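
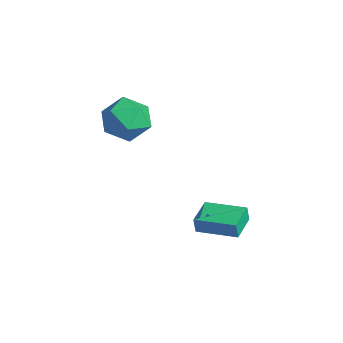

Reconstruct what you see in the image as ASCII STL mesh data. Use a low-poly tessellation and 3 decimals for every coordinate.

solid 
facet normal -0.694 0.602 0.395
outer loop
vertex -4.699 -1.884 1.984
vertex -4.283 -2.144 3.112
vertex -3.814 -1.193 2.487
endloop
endfacet
facet normal -0.502 0.827 -0.254
outer loop
vertex -4.699 -1.884 1.984
vertex -3.814 -1.193 2.487
vertex -3.745 -1.515 1.301
endloop
endfacet
facet normal -0.629 0.299 -0.717
outer loop
vertex -4.699 -1.884 1.984
vertex -3.745 -1.515 1.301
vertex -4.17 -2.665 1.194
endloop
endfacet
facet normal -0.901 -0.252 -0.354
outer loop
vertex -4.699 -1.884 1.984
vertex -4.17 -2.665 1.194
vertex -4.502 -3.053 2.313
endloop
endfacet
facet normal -0.941 -0.065 0.332
outer loop
vertex -4.699 -1.884 1.984
vertex -4.502 -3.053 2.313
vertex -4.283 -2.144 3.112
endloop
endfacet
facet normal 0.202 0.948 -0.246
outer loop
vertex -3.745 -1.515 1.301
vertex -3.814 -1.193 2.487
vertex -2.738 -1.547 2.007
endloop
endfacet
facet normal -0.110 0.583 0.805
outer loop
vertex -3.814 -1.193 2.487
vertex -4.283 -2.144 3.112
vertex -3.07 -1.935 3.126
endloop
endfacet
facet normal -0.509 -0.496 0.704
outer loop
vertex -4.283 -2.144 3.112
vertex -4.502 -3.053 2.313
vertex -3.495 -3.085 3.019
endloop
endfacet
facet normal -0.444 -0.797 -0.408
outer loop
vertex -4.502 -3.053 2.313
vertex -4.17 -2.665 1.194
vertex -3.426 -3.407 1.833
endloop
endfacet
facet normal -0.005 0.094 -0.996
outer loop
vertex -4.17 -2.665 1.194
vertex -3.745 -1.515 1.301
vertex -2.957 -2.456 1.208
endloop
endfacet
facet normal 0.901 0.252 0.354
outer loop
vertex -2.541 -2.716 2.336
vertex -2.738 -1.547 2.007
vertex -3.07 -1.935 3.126
endloop
endfacet
facet normal 0.629 -0.299 0.717
outer loop
vertex -2.541 -2.716 2.336
vertex -3.07 -1.935 3.126
vertex -3.495 -3.085 3.019
endloop
endfacet
facet normal 0.502 -0.827 0.254
outer loop
vertex -2.541 -2.716 2.336
vertex -3.495 -3.085 3.019
vertex -3.426 -3.407 1.833
endloop
endfacet
facet normal 0.694 -0.602 -0.395
outer loop
vertex -2.541 -2.716 2.336
vertex -3.426 -3.407 1.833
vertex -2.957 -2.456 1.208
endloop
endfacet
facet normal 0.941 0.065 -0.332
outer loop
vertex -2.541 -2.716 2.336
vertex -2.957 -2.456 1.208
vertex -2.738 -1.547 2.007
endloop
endfacet
facet normal 0.444 0.797 0.408
outer loop
vertex -3.07 -1.935 3.126
vertex -2.738 -1.547 2.007
vertex -3.814 -1.193 2.487
endloop
endfacet
facet normal 0.005 -0.094 0.996
outer loop
vertex -3.495 -3.085 3.019
vertex -3.07 -1.935 3.126
vertex -4.283 -2.144 3.112
endloop
endfacet
facet normal -0.202 -0.948 0.246
outer loop
vertex -3.426 -3.407 1.833
vertex -3.495 -3.085 3.019
vertex -4.502 -3.053 2.313
endloop
endfacet
facet normal 0.110 -0.583 -0.805
outer loop
vertex -2.957 -2.456 1.208
vertex -3.426 -3.407 1.833
vertex -4.17 -2.665 1.194
endloop
endfacet
facet normal 0.509 0.496 -0.704
outer loop
vertex -2.738 -1.547 2.007
vertex -2.957 -2.456 1.208
vertex -3.745 -1.515 1.301
endloop
endfacet
facet normal -0.735 -0.670 -0.104
outer loop
vertex -0.953 -0.44 -3.202
vertex -1.915 0.599 -3.098
vertex -0.931 -0.339 -4.006
endloop
endfacet
facet normal 0.678 -0.732 -0.073
outer loop
vertex 0.495 0.961 -3.802
vertex -0.953 -0.44 -3.202
vertex -0.931 -0.339 -4.006
endloop
endfacet
facet normal -0.735 -0.670 -0.105
outer loop
vertex -0.931 -0.339 -4.006
vertex -1.915 0.599 -3.098
vertex -1.893 0.701 -3.901
endloop
endfacet
facet normal 0.027 0.126 -0.992
outer loop
vertex -1.893 0.701 -3.901
vertex 0.495 0.961 -3.802
vertex -0.931 -0.339 -4.006
endloop
endfacet
facet normal -0.028 -0.125 0.992
outer loop
vertex -0.953 -0.44 -3.202
vertex -0.489 1.899 -2.894
vertex -1.915 0.599 -3.098
endloop
endfacet
facet normal 0.677 -0.732 -0.074
outer loop
vertex 0.473 0.859 -2.999
vertex -0.953 -0.44 -3.202
vertex 0.495 0.961 -3.802
endloop
endfacet
facet normal -0.027 -0.125 0.992
outer loop
vertex 0.473 0.859 -2.999
vertex -0.489 1.899 -2.894
vertex -0.953 -0.44 -3.202
endloop
endfacet
facet normal -0.678 0.732 0.074
outer loop
vertex -1.915 0.599 -3.098
vertex -0.489 1.899 -2.894
vertex -1.893 0.701 -3.901
endloop
endfacet
facet normal 0.028 0.125 -0.992
outer loop
vertex -0.467 2.0 -3.698
vertex 0.495 0.961 -3.802
vertex -1.893 0.701 -3.901
endloop
endfacet
facet normal -0.677 0.732 0.073
outer loop
vertex -1.893 0.701 -3.901
vertex -0.489 1.899 -2.894
vertex -0.467 2.0 -3.698
endloop
endfacet
facet normal 0.735 0.670 0.105
outer loop
vertex -0.467 2.0 -3.698
vertex 0.473 0.859 -2.999
vertex 0.495 0.961 -3.802
endloop
endfacet
facet normal 0.735 0.670 0.104
outer loop
vertex -0.489 1.899 -2.894
vertex 0.473 0.859 -2.999
vertex -0.467 2.0 -3.698
endloop
endfacet

endsolid


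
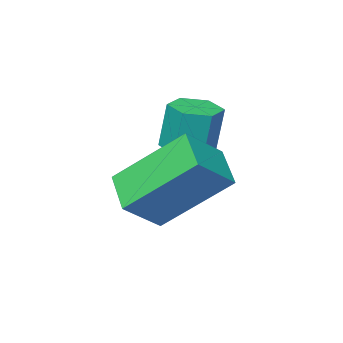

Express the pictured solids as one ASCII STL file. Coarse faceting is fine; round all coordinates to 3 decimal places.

solid 
facet normal 0.085 -0.132 -0.988
outer loop
vertex 1.566 -2.314 1.639
vertex 1.113 -2.547 1.631
vertex 1.141 -2.042 1.566
endloop
endfacet
facet normal 0.546 0.835 -0.066
outer loop
vertex 1.566 -2.314 1.639
vertex 1.141 -2.042 1.566
vertex 1.481 -2.18 2.636
endloop
endfacet
facet normal 0.546 0.835 -0.066
outer loop
vertex 1.481 -2.18 2.636
vertex 1.141 -2.042 1.566
vertex 1.056 -1.908 2.564
endloop
endfacet
facet normal -0.083 0.132 0.988
outer loop
vertex 1.481 -2.18 2.636
vertex 1.056 -1.908 2.564
vertex 1.027 -2.413 2.629
endloop
endfacet
facet normal 0.085 -0.132 -0.988
outer loop
vertex 1.141 -2.042 1.566
vertex 1.113 -2.547 1.631
vertex 0.688 -2.275 1.558
endloop
endfacet
facet normal -0.450 0.879 -0.156
outer loop
vertex 1.141 -2.042 1.566
vertex 0.688 -2.275 1.558
vertex 1.056 -1.908 2.564
endloop
endfacet
facet normal -0.449 0.880 -0.157
outer loop
vertex 1.056 -1.908 2.564
vertex 0.688 -2.275 1.558
vertex 0.602 -2.141 2.556
endloop
endfacet
facet normal -0.085 0.132 0.988
outer loop
vertex 1.056 -1.908 2.564
vertex 0.602 -2.141 2.556
vertex 1.027 -2.413 2.629
endloop
endfacet
facet normal 0.084 -0.134 -0.987
outer loop
vertex 0.688 -2.275 1.558
vertex 1.113 -2.547 1.631
vertex 0.659 -2.78 1.624
endloop
endfacet
facet normal -0.995 0.045 -0.092
outer loop
vertex 0.688 -2.275 1.558
vertex 0.659 -2.78 1.624
vertex 0.602 -2.141 2.556
endloop
endfacet
facet normal -0.995 0.043 -0.091
outer loop
vertex 0.602 -2.141 2.556
vertex 0.659 -2.78 1.624
vertex 0.574 -2.646 2.621
endloop
endfacet
facet normal -0.085 0.132 0.988
outer loop
vertex 0.602 -2.141 2.556
vertex 0.574 -2.646 2.621
vertex 1.027 -2.413 2.629
endloop
endfacet
facet normal 0.083 -0.132 -0.988
outer loop
vertex 0.659 -2.78 1.624
vertex 1.113 -2.547 1.631
vertex 1.084 -3.052 1.696
endloop
endfacet
facet normal -0.546 -0.835 0.066
outer loop
vertex 0.659 -2.78 1.624
vertex 1.084 -3.052 1.696
vertex 0.574 -2.646 2.621
endloop
endfacet
facet normal -0.546 -0.835 0.066
outer loop
vertex 0.574 -2.646 2.621
vertex 1.084 -3.052 1.696
vertex 0.999 -2.918 2.694
endloop
endfacet
facet normal -0.085 0.132 0.988
outer loop
vertex 0.574 -2.646 2.621
vertex 0.999 -2.918 2.694
vertex 1.027 -2.413 2.629
endloop
endfacet
facet normal 0.085 -0.132 -0.988
outer loop
vertex 1.084 -3.052 1.696
vertex 1.113 -2.547 1.631
vertex 1.538 -2.819 1.704
endloop
endfacet
facet normal 0.449 -0.880 0.156
outer loop
vertex 1.084 -3.052 1.696
vertex 1.538 -2.819 1.704
vertex 0.999 -2.918 2.694
endloop
endfacet
facet normal 0.450 -0.879 0.157
outer loop
vertex 0.999 -2.918 2.694
vertex 1.538 -2.819 1.704
vertex 1.452 -2.685 2.702
endloop
endfacet
facet normal -0.085 0.132 0.988
outer loop
vertex 0.999 -2.918 2.694
vertex 1.452 -2.685 2.702
vertex 1.027 -2.413 2.629
endloop
endfacet
facet normal 0.085 -0.132 -0.988
outer loop
vertex 1.538 -2.819 1.704
vertex 1.113 -2.547 1.631
vertex 1.566 -2.314 1.639
endloop
endfacet
facet normal 0.995 -0.043 0.092
outer loop
vertex 1.538 -2.819 1.704
vertex 1.566 -2.314 1.639
vertex 1.452 -2.685 2.702
endloop
endfacet
facet normal 0.995 -0.045 0.091
outer loop
vertex 1.452 -2.685 2.702
vertex 1.566 -2.314 1.639
vertex 1.481 -2.18 2.636
endloop
endfacet
facet normal -0.084 0.134 0.987
outer loop
vertex 1.452 -2.685 2.702
vertex 1.481 -2.18 2.636
vertex 1.027 -2.413 2.629
endloop
endfacet
facet normal -0.513 0.547 0.661
outer loop
vertex 2.236 -1.07 2.679
vertex 2.547 -0.308 2.29
vertex 1.48 -1.064 2.087
endloop
endfacet
facet normal -0.341 -0.837 0.427
outer loop
vertex 2.333 -1.972 0.99
vertex 2.236 -1.07 2.679
vertex 1.48 -1.064 2.087
endloop
endfacet
facet normal -0.513 0.547 0.661
outer loop
vertex 1.48 -1.064 2.087
vertex 2.547 -0.308 2.29
vertex 1.791 -0.302 1.698
endloop
endfacet
facet normal -0.787 0.006 -0.617
outer loop
vertex 1.791 -0.302 1.698
vertex 2.333 -1.972 0.99
vertex 1.48 -1.064 2.087
endloop
endfacet
facet normal 0.787 -0.006 0.617
outer loop
vertex 2.236 -1.07 2.679
vertex 3.4 -1.216 1.193
vertex 2.547 -0.308 2.29
endloop
endfacet
facet normal -0.341 -0.837 0.427
outer loop
vertex 3.089 -1.978 1.582
vertex 2.236 -1.07 2.679
vertex 2.333 -1.972 0.99
endloop
endfacet
facet normal 0.787 -0.006 0.617
outer loop
vertex 3.089 -1.978 1.582
vertex 3.4 -1.216 1.193
vertex 2.236 -1.07 2.679
endloop
endfacet
facet normal 0.341 0.837 -0.427
outer loop
vertex 2.547 -0.308 2.29
vertex 3.4 -1.216 1.193
vertex 1.791 -0.302 1.698
endloop
endfacet
facet normal -0.787 0.006 -0.617
outer loop
vertex 2.644 -1.21 0.601
vertex 2.333 -1.972 0.99
vertex 1.791 -0.302 1.698
endloop
endfacet
facet normal 0.341 0.837 -0.427
outer loop
vertex 1.791 -0.302 1.698
vertex 3.4 -1.216 1.193
vertex 2.644 -1.21 0.601
endloop
endfacet
facet normal 0.513 -0.547 -0.661
outer loop
vertex 2.644 -1.21 0.601
vertex 3.089 -1.978 1.582
vertex 2.333 -1.972 0.99
endloop
endfacet
facet normal 0.513 -0.547 -0.661
outer loop
vertex 3.4 -1.216 1.193
vertex 3.089 -1.978 1.582
vertex 2.644 -1.21 0.601
endloop
endfacet

endsolid


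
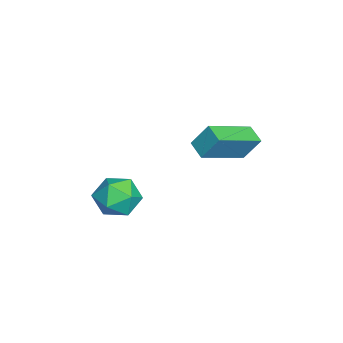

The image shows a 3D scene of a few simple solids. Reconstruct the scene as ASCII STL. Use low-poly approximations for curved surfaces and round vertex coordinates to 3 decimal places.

solid 
facet normal -0.934 -0.356 0.009
outer loop
vertex -2.379 -3.413 -0.024
vertex -2.049 -4.288 -0.403
vertex -2.09 -4.155 0.596
endloop
endfacet
facet normal -0.838 0.118 0.532
outer loop
vertex -2.379 -3.413 -0.024
vertex -2.09 -4.155 0.596
vertex -1.829 -3.201 0.795
endloop
endfacet
facet normal -0.635 0.735 0.236
outer loop
vertex -2.379 -3.413 -0.024
vertex -1.829 -3.201 0.795
vertex -1.626 -2.744 -0.081
endloop
endfacet
facet normal -0.606 0.642 -0.471
outer loop
vertex -2.379 -3.413 -0.024
vertex -1.626 -2.744 -0.081
vertex -1.761 -3.415 -0.822
endloop
endfacet
facet normal -0.790 -0.033 -0.612
outer loop
vertex -2.379 -3.413 -0.024
vertex -1.761 -3.415 -0.822
vertex -2.049 -4.288 -0.403
endloop
endfacet
facet normal -0.305 -0.114 0.945
outer loop
vertex -1.829 -3.201 0.795
vertex -2.09 -4.155 0.596
vertex -1.159 -3.945 0.922
endloop
endfacet
facet normal -0.460 -0.883 0.099
outer loop
vertex -2.09 -4.155 0.596
vertex -2.049 -4.288 -0.403
vertex -1.294 -4.616 0.181
endloop
endfacet
facet normal -0.227 -0.359 -0.905
outer loop
vertex -2.049 -4.288 -0.403
vertex -1.761 -3.415 -0.822
vertex -1.091 -4.159 -0.695
endloop
endfacet
facet normal 0.072 0.733 -0.677
outer loop
vertex -1.761 -3.415 -0.822
vertex -1.626 -2.744 -0.081
vertex -0.83 -3.205 -0.496
endloop
endfacet
facet normal 0.023 0.884 0.467
outer loop
vertex -1.626 -2.744 -0.081
vertex -1.829 -3.201 0.795
vertex -0.871 -3.072 0.503
endloop
endfacet
facet normal 0.606 -0.642 0.471
outer loop
vertex -0.541 -3.947 0.124
vertex -1.159 -3.945 0.922
vertex -1.294 -4.616 0.181
endloop
endfacet
facet normal 0.635 -0.735 -0.236
outer loop
vertex -0.541 -3.947 0.124
vertex -1.294 -4.616 0.181
vertex -1.091 -4.159 -0.695
endloop
endfacet
facet normal 0.838 -0.118 -0.532
outer loop
vertex -0.541 -3.947 0.124
vertex -1.091 -4.159 -0.695
vertex -0.83 -3.205 -0.496
endloop
endfacet
facet normal 0.934 0.356 -0.009
outer loop
vertex -0.541 -3.947 0.124
vertex -0.83 -3.205 -0.496
vertex -0.871 -3.072 0.503
endloop
endfacet
facet normal 0.790 0.033 0.612
outer loop
vertex -0.541 -3.947 0.124
vertex -0.871 -3.072 0.503
vertex -1.159 -3.945 0.922
endloop
endfacet
facet normal -0.072 -0.733 0.677
outer loop
vertex -1.294 -4.616 0.181
vertex -1.159 -3.945 0.922
vertex -2.09 -4.155 0.596
endloop
endfacet
facet normal -0.023 -0.884 -0.467
outer loop
vertex -1.091 -4.159 -0.695
vertex -1.294 -4.616 0.181
vertex -2.049 -4.288 -0.403
endloop
endfacet
facet normal 0.305 0.114 -0.945
outer loop
vertex -0.83 -3.205 -0.496
vertex -1.091 -4.159 -0.695
vertex -1.761 -3.415 -0.822
endloop
endfacet
facet normal 0.460 0.883 -0.099
outer loop
vertex -0.871 -3.072 0.503
vertex -0.83 -3.205 -0.496
vertex -1.626 -2.744 -0.081
endloop
endfacet
facet normal 0.227 0.359 0.905
outer loop
vertex -1.159 -3.945 0.922
vertex -0.871 -3.072 0.503
vertex -1.829 -3.201 0.795
endloop
endfacet
facet normal -0.624 0.673 -0.397
outer loop
vertex -3.224 1.109 2.994
vertex -2.561 1.54 2.683
vertex -3.278 0.469 1.992
endloop
endfacet
facet normal -0.781 -0.507 0.366
outer loop
vertex -1.919 -1.0 2.857
vertex -3.224 1.109 2.994
vertex -3.278 0.469 1.992
endloop
endfacet
facet normal -0.624 0.673 -0.397
outer loop
vertex -3.278 0.469 1.992
vertex -2.561 1.54 2.683
vertex -2.615 0.9 1.681
endloop
endfacet
facet normal -0.045 -0.538 -0.842
outer loop
vertex -2.615 0.9 1.681
vertex -1.919 -1.0 2.857
vertex -3.278 0.469 1.992
endloop
endfacet
facet normal 0.045 0.538 0.842
outer loop
vertex -3.224 1.109 2.994
vertex -1.202 0.071 3.548
vertex -2.561 1.54 2.683
endloop
endfacet
facet normal -0.781 -0.507 0.366
outer loop
vertex -1.865 -0.36 3.859
vertex -3.224 1.109 2.994
vertex -1.919 -1.0 2.857
endloop
endfacet
facet normal 0.045 0.538 0.842
outer loop
vertex -1.865 -0.36 3.859
vertex -1.202 0.071 3.548
vertex -3.224 1.109 2.994
endloop
endfacet
facet normal 0.781 0.507 -0.366
outer loop
vertex -2.561 1.54 2.683
vertex -1.202 0.071 3.548
vertex -2.615 0.9 1.681
endloop
endfacet
facet normal -0.045 -0.538 -0.842
outer loop
vertex -1.256 -0.569 2.546
vertex -1.919 -1.0 2.857
vertex -2.615 0.9 1.681
endloop
endfacet
facet normal 0.781 0.507 -0.366
outer loop
vertex -2.615 0.9 1.681
vertex -1.202 0.071 3.548
vertex -1.256 -0.569 2.546
endloop
endfacet
facet normal 0.624 -0.673 0.397
outer loop
vertex -1.256 -0.569 2.546
vertex -1.865 -0.36 3.859
vertex -1.919 -1.0 2.857
endloop
endfacet
facet normal 0.624 -0.673 0.397
outer loop
vertex -1.202 0.071 3.548
vertex -1.865 -0.36 3.859
vertex -1.256 -0.569 2.546
endloop
endfacet

endsolid


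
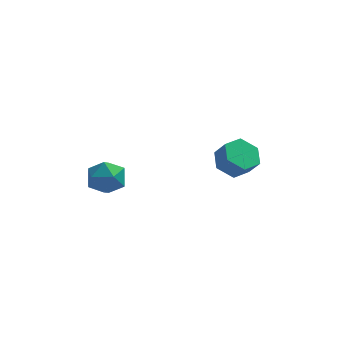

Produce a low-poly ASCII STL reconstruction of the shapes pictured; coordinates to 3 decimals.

solid 
facet normal 0.314 0.538 0.783
outer loop
vertex -2.935 -0.988 -0.469
vertex -3.078 -1.819 0.159
vertex -2.151 -1.671 -0.314
endloop
endfacet
facet normal 0.626 0.759 0.181
outer loop
vertex -2.935 -0.988 -0.469
vertex -2.151 -1.671 -0.314
vertex -2.334 -1.291 -1.277
endloop
endfacet
facet normal 0.112 0.955 -0.275
outer loop
vertex -2.935 -0.988 -0.469
vertex -2.334 -1.291 -1.277
vertex -3.374 -1.204 -1.399
endloop
endfacet
facet normal -0.518 0.854 0.046
outer loop
vertex -2.935 -0.988 -0.469
vertex -3.374 -1.204 -1.399
vertex -3.834 -1.531 -0.512
endloop
endfacet
facet normal -0.394 0.596 0.700
outer loop
vertex -2.935 -0.988 -0.469
vertex -3.834 -1.531 -0.512
vertex -3.078 -1.819 0.159
endloop
endfacet
facet normal 0.973 0.205 -0.104
outer loop
vertex -2.334 -1.291 -1.277
vertex -2.151 -1.671 -0.314
vertex -2.106 -2.309 -1.148
endloop
endfacet
facet normal 0.468 -0.154 0.870
outer loop
vertex -2.151 -1.671 -0.314
vertex -3.078 -1.819 0.159
vertex -2.566 -2.636 -0.261
endloop
endfacet
facet normal -0.675 -0.058 0.736
outer loop
vertex -3.078 -1.819 0.159
vertex -3.834 -1.531 -0.512
vertex -3.606 -2.549 -0.383
endloop
endfacet
facet normal -0.876 0.359 -0.322
outer loop
vertex -3.834 -1.531 -0.512
vertex -3.374 -1.204 -1.399
vertex -3.789 -2.169 -1.346
endloop
endfacet
facet normal 0.142 0.522 -0.841
outer loop
vertex -3.374 -1.204 -1.399
vertex -2.334 -1.291 -1.277
vertex -2.862 -2.021 -1.819
endloop
endfacet
facet normal 0.518 -0.854 -0.046
outer loop
vertex -3.005 -2.852 -1.191
vertex -2.106 -2.309 -1.148
vertex -2.566 -2.636 -0.261
endloop
endfacet
facet normal -0.112 -0.955 0.275
outer loop
vertex -3.005 -2.852 -1.191
vertex -2.566 -2.636 -0.261
vertex -3.606 -2.549 -0.383
endloop
endfacet
facet normal -0.626 -0.759 -0.181
outer loop
vertex -3.005 -2.852 -1.191
vertex -3.606 -2.549 -0.383
vertex -3.789 -2.169 -1.346
endloop
endfacet
facet normal -0.314 -0.538 -0.783
outer loop
vertex -3.005 -2.852 -1.191
vertex -3.789 -2.169 -1.346
vertex -2.862 -2.021 -1.819
endloop
endfacet
facet normal 0.394 -0.596 -0.700
outer loop
vertex -3.005 -2.852 -1.191
vertex -2.862 -2.021 -1.819
vertex -2.106 -2.309 -1.148
endloop
endfacet
facet normal 0.876 -0.359 0.322
outer loop
vertex -2.566 -2.636 -0.261
vertex -2.106 -2.309 -1.148
vertex -2.151 -1.671 -0.314
endloop
endfacet
facet normal -0.142 -0.522 0.841
outer loop
vertex -3.606 -2.549 -0.383
vertex -2.566 -2.636 -0.261
vertex -3.078 -1.819 0.159
endloop
endfacet
facet normal -0.973 -0.205 0.104
outer loop
vertex -3.789 -2.169 -1.346
vertex -3.606 -2.549 -0.383
vertex -3.834 -1.531 -0.512
endloop
endfacet
facet normal -0.468 0.154 -0.870
outer loop
vertex -2.862 -2.021 -1.819
vertex -3.789 -2.169 -1.346
vertex -3.374 -1.204 -1.399
endloop
endfacet
facet normal 0.675 0.058 -0.736
outer loop
vertex -2.106 -2.309 -1.148
vertex -2.862 -2.021 -1.819
vertex -2.334 -1.291 -1.277
endloop
endfacet
facet normal -0.459 0.378 -0.804
outer loop
vertex 3.554 2.414 -3.283
vertex 2.706 2.578 -2.722
vertex 3.428 3.31 -2.79
endloop
endfacet
facet normal 0.880 0.318 -0.353
outer loop
vertex 3.554 2.414 -3.283
vertex 3.428 3.31 -2.79
vertex 4.082 1.979 -2.359
endloop
endfacet
facet normal 0.880 0.319 -0.351
outer loop
vertex 4.082 1.979 -2.359
vertex 3.428 3.31 -2.79
vertex 3.955 2.874 -1.865
endloop
endfacet
facet normal 0.459 -0.379 0.804
outer loop
vertex 4.082 1.979 -2.359
vertex 3.955 2.874 -1.865
vertex 3.234 2.142 -1.798
endloop
endfacet
facet normal -0.459 0.378 -0.804
outer loop
vertex 3.428 3.31 -2.79
vertex 2.706 2.578 -2.722
vertex 2.579 3.473 -2.229
endloop
endfacet
facet normal 0.333 0.912 0.240
outer loop
vertex 3.428 3.31 -2.79
vertex 2.579 3.473 -2.229
vertex 3.955 2.874 -1.865
endloop
endfacet
facet normal 0.334 0.912 0.239
outer loop
vertex 3.955 2.874 -1.865
vertex 2.579 3.473 -2.229
vertex 3.107 3.037 -1.304
endloop
endfacet
facet normal 0.459 -0.379 0.804
outer loop
vertex 3.955 2.874 -1.865
vertex 3.107 3.037 -1.304
vertex 3.234 2.142 -1.798
endloop
endfacet
facet normal -0.459 0.378 -0.804
outer loop
vertex 2.579 3.473 -2.229
vertex 2.706 2.578 -2.722
vertex 1.858 2.741 -2.161
endloop
endfacet
facet normal -0.546 0.593 0.591
outer loop
vertex 2.579 3.473 -2.229
vertex 1.858 2.741 -2.161
vertex 3.107 3.037 -1.304
endloop
endfacet
facet normal -0.546 0.593 0.591
outer loop
vertex 3.107 3.037 -1.304
vertex 1.858 2.741 -2.161
vertex 2.386 2.306 -1.237
endloop
endfacet
facet normal 0.459 -0.379 0.804
outer loop
vertex 3.107 3.037 -1.304
vertex 2.386 2.306 -1.237
vertex 3.234 2.142 -1.798
endloop
endfacet
facet normal -0.459 0.379 -0.804
outer loop
vertex 1.858 2.741 -2.161
vertex 2.706 2.578 -2.722
vertex 1.985 1.846 -2.655
endloop
endfacet
facet normal -0.880 -0.319 0.352
outer loop
vertex 1.858 2.741 -2.161
vertex 1.985 1.846 -2.655
vertex 2.386 2.306 -1.237
endloop
endfacet
facet normal -0.881 -0.317 0.352
outer loop
vertex 2.386 2.306 -1.237
vertex 1.985 1.846 -2.655
vertex 2.512 1.41 -1.73
endloop
endfacet
facet normal 0.459 -0.378 0.804
outer loop
vertex 2.386 2.306 -1.237
vertex 2.512 1.41 -1.73
vertex 3.234 2.142 -1.798
endloop
endfacet
facet normal -0.459 0.379 -0.804
outer loop
vertex 1.985 1.846 -2.655
vertex 2.706 2.578 -2.722
vertex 2.833 1.683 -3.216
endloop
endfacet
facet normal -0.334 -0.912 -0.240
outer loop
vertex 1.985 1.846 -2.655
vertex 2.833 1.683 -3.216
vertex 2.512 1.41 -1.73
endloop
endfacet
facet normal -0.333 -0.912 -0.240
outer loop
vertex 2.512 1.41 -1.73
vertex 2.833 1.683 -3.216
vertex 3.361 1.247 -2.291
endloop
endfacet
facet normal 0.459 -0.378 0.804
outer loop
vertex 2.512 1.41 -1.73
vertex 3.361 1.247 -2.291
vertex 3.234 2.142 -1.798
endloop
endfacet
facet normal -0.459 0.379 -0.804
outer loop
vertex 2.833 1.683 -3.216
vertex 2.706 2.578 -2.722
vertex 3.554 2.414 -3.283
endloop
endfacet
facet normal 0.546 -0.593 -0.591
outer loop
vertex 2.833 1.683 -3.216
vertex 3.554 2.414 -3.283
vertex 3.361 1.247 -2.291
endloop
endfacet
facet normal 0.546 -0.593 -0.591
outer loop
vertex 3.361 1.247 -2.291
vertex 3.554 2.414 -3.283
vertex 4.082 1.979 -2.359
endloop
endfacet
facet normal 0.459 -0.378 0.804
outer loop
vertex 3.361 1.247 -2.291
vertex 4.082 1.979 -2.359
vertex 3.234 2.142 -1.798
endloop
endfacet

endsolid


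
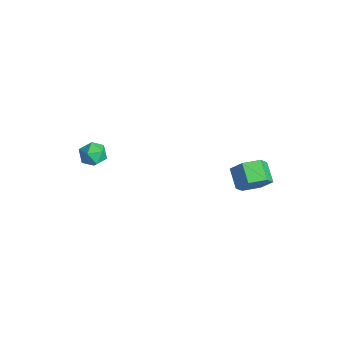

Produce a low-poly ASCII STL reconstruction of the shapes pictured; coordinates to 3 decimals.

solid 
facet normal 0.870 -0.142 -0.471
outer loop
vertex 4.283 3.057 0.224
vertex 3.929 3.635 -0.604
vertex 4.444 4.114 0.202
endloop
endfacet
facet normal 0.470 -0.053 0.881
outer loop
vertex 4.283 3.057 0.224
vertex 4.444 4.114 0.202
vertex 3.126 3.248 0.852
endloop
endfacet
facet normal 0.469 -0.052 0.882
outer loop
vertex 3.126 3.248 0.852
vertex 4.444 4.114 0.202
vertex 3.287 4.305 0.829
endloop
endfacet
facet normal -0.870 0.143 0.472
outer loop
vertex 3.126 3.248 0.852
vertex 3.287 4.305 0.829
vertex 2.771 3.825 0.024
endloop
endfacet
facet normal 0.870 -0.143 -0.471
outer loop
vertex 4.444 4.114 0.202
vertex 3.929 3.635 -0.604
vertex 4.09 4.692 -0.627
endloop
endfacet
facet normal 0.366 0.829 0.422
outer loop
vertex 4.444 4.114 0.202
vertex 4.09 4.692 -0.627
vertex 3.287 4.305 0.829
endloop
endfacet
facet normal 0.366 0.829 0.422
outer loop
vertex 3.287 4.305 0.829
vertex 4.09 4.692 -0.627
vertex 2.933 4.883 0.001
endloop
endfacet
facet normal -0.870 0.143 0.472
outer loop
vertex 3.287 4.305 0.829
vertex 2.933 4.883 0.001
vertex 2.771 3.825 0.024
endloop
endfacet
facet normal 0.870 -0.143 -0.472
outer loop
vertex 4.09 4.692 -0.627
vertex 3.929 3.635 -0.604
vertex 3.574 4.212 -1.432
endloop
endfacet
facet normal -0.104 0.882 -0.459
outer loop
vertex 4.09 4.692 -0.627
vertex 3.574 4.212 -1.432
vertex 2.933 4.883 0.001
endloop
endfacet
facet normal -0.104 0.882 -0.459
outer loop
vertex 2.933 4.883 0.001
vertex 3.574 4.212 -1.432
vertex 2.417 4.403 -0.804
endloop
endfacet
facet normal -0.870 0.143 0.472
outer loop
vertex 2.933 4.883 0.001
vertex 2.417 4.403 -0.804
vertex 2.771 3.825 0.024
endloop
endfacet
facet normal 0.870 -0.143 -0.472
outer loop
vertex 3.574 4.212 -1.432
vertex 3.929 3.635 -0.604
vertex 3.413 3.155 -1.409
endloop
endfacet
facet normal -0.470 0.052 -0.881
outer loop
vertex 3.574 4.212 -1.432
vertex 3.413 3.155 -1.409
vertex 2.417 4.403 -0.804
endloop
endfacet
facet normal -0.469 0.053 -0.882
outer loop
vertex 2.417 4.403 -0.804
vertex 3.413 3.155 -1.409
vertex 2.256 3.346 -0.782
endloop
endfacet
facet normal -0.870 0.142 0.471
outer loop
vertex 2.417 4.403 -0.804
vertex 2.256 3.346 -0.782
vertex 2.771 3.825 0.024
endloop
endfacet
facet normal 0.870 -0.143 -0.472
outer loop
vertex 3.413 3.155 -1.409
vertex 3.929 3.635 -0.604
vertex 3.767 2.577 -0.581
endloop
endfacet
facet normal -0.366 -0.829 -0.422
outer loop
vertex 3.413 3.155 -1.409
vertex 3.767 2.577 -0.581
vertex 2.256 3.346 -0.782
endloop
endfacet
facet normal -0.366 -0.829 -0.422
outer loop
vertex 2.256 3.346 -0.782
vertex 3.767 2.577 -0.581
vertex 2.61 2.768 0.047
endloop
endfacet
facet normal -0.870 0.143 0.471
outer loop
vertex 2.256 3.346 -0.782
vertex 2.61 2.768 0.047
vertex 2.771 3.825 0.024
endloop
endfacet
facet normal 0.870 -0.143 -0.472
outer loop
vertex 3.767 2.577 -0.581
vertex 3.929 3.635 -0.604
vertex 4.283 3.057 0.224
endloop
endfacet
facet normal 0.104 -0.882 0.459
outer loop
vertex 3.767 2.577 -0.581
vertex 4.283 3.057 0.224
vertex 2.61 2.768 0.047
endloop
endfacet
facet normal 0.104 -0.882 0.459
outer loop
vertex 2.61 2.768 0.047
vertex 4.283 3.057 0.224
vertex 3.126 3.248 0.852
endloop
endfacet
facet normal -0.870 0.143 0.472
outer loop
vertex 2.61 2.768 0.047
vertex 3.126 3.248 0.852
vertex 2.771 3.825 0.024
endloop
endfacet
facet normal 0.305 -0.000 0.952
outer loop
vertex -1.108 -3.168 0.75
vertex -1.888 -3.499 1.0
vertex -1.224 -4.043 0.787
endloop
endfacet
facet normal 0.856 -0.092 0.508
outer loop
vertex -1.108 -3.168 0.75
vertex -1.224 -4.043 0.787
vertex -0.784 -3.684 0.111
endloop
endfacet
facet normal 0.881 0.469 0.068
outer loop
vertex -1.108 -3.168 0.75
vertex -0.784 -3.684 0.111
vertex -1.175 -2.919 -0.095
endloop
endfacet
facet normal 0.345 0.907 0.240
outer loop
vertex -1.108 -3.168 0.75
vertex -1.175 -2.919 -0.095
vertex -1.857 -2.805 0.454
endloop
endfacet
facet normal -0.011 0.619 0.786
outer loop
vertex -1.108 -3.168 0.75
vertex -1.857 -2.805 0.454
vertex -1.888 -3.499 1.0
endloop
endfacet
facet normal 0.729 -0.674 0.116
outer loop
vertex -0.784 -3.684 0.111
vertex -1.224 -4.043 0.787
vertex -1.363 -4.335 -0.034
endloop
endfacet
facet normal -0.163 -0.526 0.835
outer loop
vertex -1.224 -4.043 0.787
vertex -1.888 -3.499 1.0
vertex -2.045 -4.221 0.515
endloop
endfacet
facet normal -0.675 0.475 0.565
outer loop
vertex -1.888 -3.499 1.0
vertex -1.857 -2.805 0.454
vertex -2.436 -3.456 0.309
endloop
endfacet
facet normal -0.099 0.943 -0.319
outer loop
vertex -1.857 -2.805 0.454
vertex -1.175 -2.919 -0.095
vertex -1.996 -3.097 -0.367
endloop
endfacet
facet normal 0.769 0.233 -0.595
outer loop
vertex -1.175 -2.919 -0.095
vertex -0.784 -3.684 0.111
vertex -1.332 -3.641 -0.58
endloop
endfacet
facet normal -0.345 -0.907 -0.240
outer loop
vertex -2.112 -3.972 -0.33
vertex -1.363 -4.335 -0.034
vertex -2.045 -4.221 0.515
endloop
endfacet
facet normal -0.881 -0.469 -0.068
outer loop
vertex -2.112 -3.972 -0.33
vertex -2.045 -4.221 0.515
vertex -2.436 -3.456 0.309
endloop
endfacet
facet normal -0.856 0.092 -0.508
outer loop
vertex -2.112 -3.972 -0.33
vertex -2.436 -3.456 0.309
vertex -1.996 -3.097 -0.367
endloop
endfacet
facet normal -0.305 0.000 -0.952
outer loop
vertex -2.112 -3.972 -0.33
vertex -1.996 -3.097 -0.367
vertex -1.332 -3.641 -0.58
endloop
endfacet
facet normal 0.011 -0.619 -0.786
outer loop
vertex -2.112 -3.972 -0.33
vertex -1.332 -3.641 -0.58
vertex -1.363 -4.335 -0.034
endloop
endfacet
facet normal 0.099 -0.943 0.319
outer loop
vertex -2.045 -4.221 0.515
vertex -1.363 -4.335 -0.034
vertex -1.224 -4.043 0.787
endloop
endfacet
facet normal -0.769 -0.233 0.595
outer loop
vertex -2.436 -3.456 0.309
vertex -2.045 -4.221 0.515
vertex -1.888 -3.499 1.0
endloop
endfacet
facet normal -0.729 0.674 -0.116
outer loop
vertex -1.996 -3.097 -0.367
vertex -2.436 -3.456 0.309
vertex -1.857 -2.805 0.454
endloop
endfacet
facet normal 0.163 0.526 -0.835
outer loop
vertex -1.332 -3.641 -0.58
vertex -1.996 -3.097 -0.367
vertex -1.175 -2.919 -0.095
endloop
endfacet
facet normal 0.675 -0.475 -0.565
outer loop
vertex -1.363 -4.335 -0.034
vertex -1.332 -3.641 -0.58
vertex -0.784 -3.684 0.111
endloop
endfacet

endsolid


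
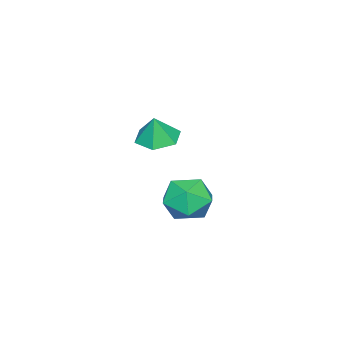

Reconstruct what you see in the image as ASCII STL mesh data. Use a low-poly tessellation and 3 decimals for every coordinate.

solid 
facet normal -0.533 0.742 0.406
outer loop
vertex -1.041 -0.689 -1.781
vertex -0.549 -0.949 -0.66
vertex 0.017 -0.128 -1.417
endloop
endfacet
facet normal -0.375 0.885 -0.275
outer loop
vertex -1.041 -0.689 -1.781
vertex 0.017 -0.128 -1.417
vertex -0.099 -0.542 -2.592
endloop
endfacet
facet normal -0.640 0.361 -0.678
outer loop
vertex -1.041 -0.689 -1.781
vertex -0.099 -0.542 -2.592
vertex -0.737 -1.618 -2.562
endloop
endfacet
facet normal -0.963 -0.108 -0.246
outer loop
vertex -1.041 -0.689 -1.781
vertex -0.737 -1.618 -2.562
vertex -1.014 -1.87 -1.368
endloop
endfacet
facet normal -0.897 0.128 0.423
outer loop
vertex -1.041 -0.689 -1.781
vertex -1.014 -1.87 -1.368
vertex -0.549 -0.949 -0.66
endloop
endfacet
facet normal 0.335 0.878 -0.342
outer loop
vertex -0.099 -0.542 -2.592
vertex 0.017 -0.128 -1.417
vertex 0.974 -0.71 -1.972
endloop
endfacet
facet normal 0.079 0.646 0.759
outer loop
vertex 0.017 -0.128 -1.417
vertex -0.549 -0.949 -0.66
vertex 0.697 -0.962 -0.778
endloop
endfacet
facet normal -0.509 -0.348 0.787
outer loop
vertex -0.549 -0.949 -0.66
vertex -1.014 -1.87 -1.368
vertex 0.059 -2.038 -0.748
endloop
endfacet
facet normal -0.616 -0.730 -0.297
outer loop
vertex -1.014 -1.87 -1.368
vertex -0.737 -1.618 -2.562
vertex -0.057 -2.452 -1.923
endloop
endfacet
facet normal -0.094 0.028 -0.995
outer loop
vertex -0.737 -1.618 -2.562
vertex -0.099 -0.542 -2.592
vertex 0.509 -1.631 -2.68
endloop
endfacet
facet normal 0.963 0.108 0.246
outer loop
vertex 1.001 -1.891 -1.559
vertex 0.974 -0.71 -1.972
vertex 0.697 -0.962 -0.778
endloop
endfacet
facet normal 0.640 -0.361 0.678
outer loop
vertex 1.001 -1.891 -1.559
vertex 0.697 -0.962 -0.778
vertex 0.059 -2.038 -0.748
endloop
endfacet
facet normal 0.375 -0.885 0.275
outer loop
vertex 1.001 -1.891 -1.559
vertex 0.059 -2.038 -0.748
vertex -0.057 -2.452 -1.923
endloop
endfacet
facet normal 0.533 -0.742 -0.406
outer loop
vertex 1.001 -1.891 -1.559
vertex -0.057 -2.452 -1.923
vertex 0.509 -1.631 -2.68
endloop
endfacet
facet normal 0.897 -0.128 -0.423
outer loop
vertex 1.001 -1.891 -1.559
vertex 0.509 -1.631 -2.68
vertex 0.974 -0.71 -1.972
endloop
endfacet
facet normal 0.616 0.730 0.297
outer loop
vertex 0.697 -0.962 -0.778
vertex 0.974 -0.71 -1.972
vertex 0.017 -0.128 -1.417
endloop
endfacet
facet normal 0.094 -0.028 0.995
outer loop
vertex 0.059 -2.038 -0.748
vertex 0.697 -0.962 -0.778
vertex -0.549 -0.949 -0.66
endloop
endfacet
facet normal -0.335 -0.878 0.342
outer loop
vertex -0.057 -2.452 -1.923
vertex 0.059 -2.038 -0.748
vertex -1.014 -1.87 -1.368
endloop
endfacet
facet normal -0.079 -0.646 -0.759
outer loop
vertex 0.509 -1.631 -2.68
vertex -0.057 -2.452 -1.923
vertex -0.737 -1.618 -2.562
endloop
endfacet
facet normal 0.509 0.348 -0.787
outer loop
vertex 0.974 -0.71 -1.972
vertex 0.509 -1.631 -2.68
vertex -0.099 -0.542 -2.592
endloop
endfacet
facet normal -0.250 -0.008 -0.968
outer loop
vertex 2.891 -1.272 2.661
vertex 1.994 -1.555 2.895
vertex 2.204 -0.61 2.833
endloop
endfacet
facet normal 0.687 0.611 0.394
outer loop
vertex 2.891 -1.272 2.661
vertex 2.204 -0.61 2.833
vertex 2.306 -1.545 4.105
endloop
endfacet
facet normal -0.250 -0.008 -0.968
outer loop
vertex 2.204 -0.61 2.833
vertex 1.994 -1.555 2.895
vertex 1.306 -0.892 3.067
endloop
endfacet
facet normal -0.096 0.798 0.595
outer loop
vertex 2.204 -0.61 2.833
vertex 1.306 -0.892 3.067
vertex 2.306 -1.545 4.105
endloop
endfacet
facet normal -0.250 -0.008 -0.968
outer loop
vertex 1.306 -0.892 3.067
vertex 1.994 -1.555 2.895
vertex 1.096 -1.837 3.129
endloop
endfacet
facet normal -0.644 0.192 0.741
outer loop
vertex 1.306 -0.892 3.067
vertex 1.096 -1.837 3.129
vertex 2.306 -1.545 4.105
endloop
endfacet
facet normal -0.250 -0.008 -0.968
outer loop
vertex 1.096 -1.837 3.129
vertex 1.994 -1.555 2.895
vertex 1.783 -2.5 2.957
endloop
endfacet
facet normal -0.409 -0.601 0.686
outer loop
vertex 1.096 -1.837 3.129
vertex 1.783 -2.5 2.957
vertex 2.306 -1.545 4.105
endloop
endfacet
facet normal -0.251 -0.007 -0.968
outer loop
vertex 1.783 -2.5 2.957
vertex 1.994 -1.555 2.895
vertex 2.681 -2.217 2.722
endloop
endfacet
facet normal 0.376 -0.789 0.485
outer loop
vertex 1.783 -2.5 2.957
vertex 2.681 -2.217 2.722
vertex 2.306 -1.545 4.105
endloop
endfacet
facet normal -0.250 -0.007 -0.968
outer loop
vertex 2.681 -2.217 2.722
vertex 1.994 -1.555 2.895
vertex 2.891 -1.272 2.661
endloop
endfacet
facet normal 0.923 -0.183 0.339
outer loop
vertex 2.681 -2.217 2.722
vertex 2.891 -1.272 2.661
vertex 2.306 -1.545 4.105
endloop
endfacet

endsolid


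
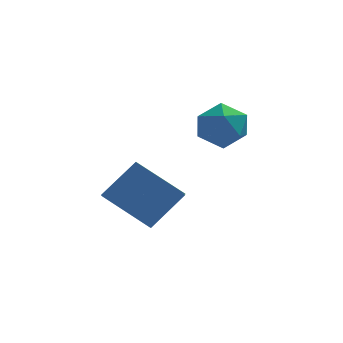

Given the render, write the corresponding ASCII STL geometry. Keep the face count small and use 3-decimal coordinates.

solid 
facet normal -0.633 -0.397 -0.664
outer loop
vertex -2.393 -1.508 2.587
vertex -2.399 -0.51 1.996
vertex -0.83 -2.153 1.482
endloop
endfacet
facet normal 0.005 -0.860 0.510
outer loop
vertex 0.259 -1.47 2.624
vertex -2.393 -1.508 2.587
vertex -0.83 -2.153 1.482
endloop
endfacet
facet normal -0.634 -0.397 -0.664
outer loop
vertex -0.83 -2.153 1.482
vertex -2.399 -0.51 1.996
vertex -0.837 -1.155 0.891
endloop
endfacet
facet normal 0.774 -0.319 -0.547
outer loop
vertex -0.837 -1.155 0.891
vertex 0.259 -1.47 2.624
vertex -0.83 -2.153 1.482
endloop
endfacet
facet normal -0.774 0.319 0.547
outer loop
vertex -2.393 -1.508 2.587
vertex -1.31 0.173 3.138
vertex -2.399 -0.51 1.996
endloop
endfacet
facet normal 0.005 -0.860 0.510
outer loop
vertex -1.303 -0.825 3.729
vertex -2.393 -1.508 2.587
vertex 0.259 -1.47 2.624
endloop
endfacet
facet normal -0.774 0.319 0.548
outer loop
vertex -1.303 -0.825 3.729
vertex -1.31 0.173 3.138
vertex -2.393 -1.508 2.587
endloop
endfacet
facet normal -0.005 0.860 -0.510
outer loop
vertex -2.399 -0.51 1.996
vertex -1.31 0.173 3.138
vertex -0.837 -1.155 0.891
endloop
endfacet
facet normal 0.774 -0.319 -0.547
outer loop
vertex 0.253 -0.472 2.033
vertex 0.259 -1.47 2.624
vertex -0.837 -1.155 0.891
endloop
endfacet
facet normal -0.005 0.860 -0.510
outer loop
vertex -0.837 -1.155 0.891
vertex -1.31 0.173 3.138
vertex 0.253 -0.472 2.033
endloop
endfacet
facet normal 0.634 0.397 0.664
outer loop
vertex 0.253 -0.472 2.033
vertex -1.303 -0.825 3.729
vertex 0.259 -1.47 2.624
endloop
endfacet
facet normal 0.633 0.398 0.664
outer loop
vertex -1.31 0.173 3.138
vertex -1.303 -0.825 3.729
vertex 0.253 -0.472 2.033
endloop
endfacet
facet normal -0.062 0.872 0.486
outer loop
vertex 0.946 3.242 3.901
vertex 1.474 2.846 4.679
vertex 1.964 3.308 3.913
endloop
endfacet
facet normal -0.061 0.973 -0.221
outer loop
vertex 0.946 3.242 3.901
vertex 1.964 3.308 3.913
vertex 1.478 3.081 3.046
endloop
endfacet
facet normal -0.613 0.614 -0.497
outer loop
vertex 0.946 3.242 3.901
vertex 1.478 3.081 3.046
vertex 0.688 2.479 3.276
endloop
endfacet
facet normal -0.956 0.290 0.040
outer loop
vertex 0.946 3.242 3.901
vertex 0.688 2.479 3.276
vertex 0.686 2.333 4.285
endloop
endfacet
facet normal -0.616 0.449 0.647
outer loop
vertex 0.946 3.242 3.901
vertex 0.686 2.333 4.285
vertex 1.474 2.846 4.679
endloop
endfacet
facet normal 0.539 0.690 -0.483
outer loop
vertex 1.478 3.081 3.046
vertex 1.964 3.308 3.913
vertex 2.334 2.587 3.295
endloop
endfacet
facet normal 0.537 0.526 0.660
outer loop
vertex 1.964 3.308 3.913
vertex 1.474 2.846 4.679
vertex 2.332 2.441 4.304
endloop
endfacet
facet normal -0.358 -0.157 0.920
outer loop
vertex 1.474 2.846 4.679
vertex 0.686 2.333 4.285
vertex 1.542 1.839 4.534
endloop
endfacet
facet normal -0.908 -0.413 -0.062
outer loop
vertex 0.686 2.333 4.285
vertex 0.688 2.479 3.276
vertex 1.056 1.612 3.667
endloop
endfacet
facet normal -0.354 0.110 -0.929
outer loop
vertex 0.688 2.479 3.276
vertex 1.478 3.081 3.046
vertex 1.546 2.074 2.901
endloop
endfacet
facet normal 0.956 -0.290 -0.040
outer loop
vertex 2.074 1.678 3.679
vertex 2.334 2.587 3.295
vertex 2.332 2.441 4.304
endloop
endfacet
facet normal 0.613 -0.614 0.497
outer loop
vertex 2.074 1.678 3.679
vertex 2.332 2.441 4.304
vertex 1.542 1.839 4.534
endloop
endfacet
facet normal 0.061 -0.973 0.221
outer loop
vertex 2.074 1.678 3.679
vertex 1.542 1.839 4.534
vertex 1.056 1.612 3.667
endloop
endfacet
facet normal 0.062 -0.872 -0.486
outer loop
vertex 2.074 1.678 3.679
vertex 1.056 1.612 3.667
vertex 1.546 2.074 2.901
endloop
endfacet
facet normal 0.616 -0.449 -0.647
outer loop
vertex 2.074 1.678 3.679
vertex 1.546 2.074 2.901
vertex 2.334 2.587 3.295
endloop
endfacet
facet normal 0.908 0.413 0.062
outer loop
vertex 2.332 2.441 4.304
vertex 2.334 2.587 3.295
vertex 1.964 3.308 3.913
endloop
endfacet
facet normal 0.354 -0.110 0.929
outer loop
vertex 1.542 1.839 4.534
vertex 2.332 2.441 4.304
vertex 1.474 2.846 4.679
endloop
endfacet
facet normal -0.539 -0.690 0.483
outer loop
vertex 1.056 1.612 3.667
vertex 1.542 1.839 4.534
vertex 0.686 2.333 4.285
endloop
endfacet
facet normal -0.537 -0.526 -0.660
outer loop
vertex 1.546 2.074 2.901
vertex 1.056 1.612 3.667
vertex 0.688 2.479 3.276
endloop
endfacet
facet normal 0.358 0.157 -0.920
outer loop
vertex 2.334 2.587 3.295
vertex 1.546 2.074 2.901
vertex 1.478 3.081 3.046
endloop
endfacet

endsolid


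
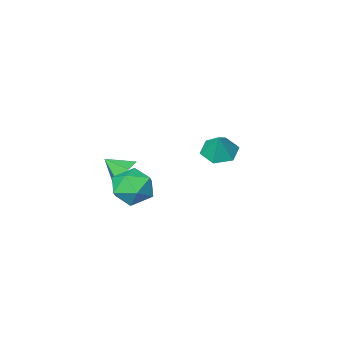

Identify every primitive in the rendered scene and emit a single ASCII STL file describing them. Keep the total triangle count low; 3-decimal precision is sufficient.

solid 
facet normal 0.098 0.683 0.724
outer loop
vertex 3.204 2.444 2.207
vertex 2.311 2.037 2.712
vertex 3.311 1.637 2.953
endloop
endfacet
facet normal 0.733 0.512 0.448
outer loop
vertex 3.204 2.444 2.207
vertex 3.311 1.637 2.953
vertex 3.901 1.608 2.021
endloop
endfacet
facet normal 0.715 0.652 -0.251
outer loop
vertex 3.204 2.444 2.207
vertex 3.901 1.608 2.021
vertex 3.265 1.99 1.203
endloop
endfacet
facet normal 0.068 0.911 -0.408
outer loop
vertex 3.204 2.444 2.207
vertex 3.265 1.99 1.203
vertex 2.282 2.255 1.63
endloop
endfacet
facet normal -0.313 0.929 0.196
outer loop
vertex 3.204 2.444 2.207
vertex 2.282 2.255 1.63
vertex 2.311 2.037 2.712
endloop
endfacet
facet normal 0.827 -0.192 0.529
outer loop
vertex 3.901 1.608 2.021
vertex 3.311 1.637 2.953
vertex 3.438 0.685 2.41
endloop
endfacet
facet normal -0.201 0.086 0.976
outer loop
vertex 3.311 1.637 2.953
vertex 2.311 2.037 2.712
vertex 2.455 0.95 2.837
endloop
endfacet
facet normal -0.866 0.485 0.121
outer loop
vertex 2.311 2.037 2.712
vertex 2.282 2.255 1.63
vertex 1.819 1.332 2.019
endloop
endfacet
facet normal -0.249 0.455 -0.855
outer loop
vertex 2.282 2.255 1.63
vertex 3.265 1.99 1.203
vertex 2.409 1.303 1.087
endloop
endfacet
facet normal 0.797 0.036 -0.603
outer loop
vertex 3.265 1.99 1.203
vertex 3.901 1.608 2.021
vertex 3.409 0.903 1.328
endloop
endfacet
facet normal -0.068 -0.911 0.408
outer loop
vertex 2.516 0.496 1.833
vertex 3.438 0.685 2.41
vertex 2.455 0.95 2.837
endloop
endfacet
facet normal -0.715 -0.652 0.251
outer loop
vertex 2.516 0.496 1.833
vertex 2.455 0.95 2.837
vertex 1.819 1.332 2.019
endloop
endfacet
facet normal -0.733 -0.512 -0.448
outer loop
vertex 2.516 0.496 1.833
vertex 1.819 1.332 2.019
vertex 2.409 1.303 1.087
endloop
endfacet
facet normal -0.098 -0.683 -0.724
outer loop
vertex 2.516 0.496 1.833
vertex 2.409 1.303 1.087
vertex 3.409 0.903 1.328
endloop
endfacet
facet normal 0.313 -0.929 -0.196
outer loop
vertex 2.516 0.496 1.833
vertex 3.409 0.903 1.328
vertex 3.438 0.685 2.41
endloop
endfacet
facet normal 0.249 -0.455 0.855
outer loop
vertex 2.455 0.95 2.837
vertex 3.438 0.685 2.41
vertex 3.311 1.637 2.953
endloop
endfacet
facet normal -0.797 -0.036 0.603
outer loop
vertex 1.819 1.332 2.019
vertex 2.455 0.95 2.837
vertex 2.311 2.037 2.712
endloop
endfacet
facet normal -0.827 0.192 -0.529
outer loop
vertex 2.409 1.303 1.087
vertex 1.819 1.332 2.019
vertex 2.282 2.255 1.63
endloop
endfacet
facet normal 0.201 -0.086 -0.976
outer loop
vertex 3.409 0.903 1.328
vertex 2.409 1.303 1.087
vertex 3.265 1.99 1.203
endloop
endfacet
facet normal 0.866 -0.485 -0.121
outer loop
vertex 3.438 0.685 2.41
vertex 3.409 0.903 1.328
vertex 3.901 1.608 2.021
endloop
endfacet
facet normal -0.282 -0.373 -0.884
outer loop
vertex -2.087 0.204 1.456
vertex -2.742 -0.304 1.879
vertex -2.94 0.555 1.58
endloop
endfacet
facet normal 0.388 0.919 0.065
outer loop
vertex -2.087 0.204 1.456
vertex -2.94 0.555 1.58
vertex -2.358 0.204 3.081
endloop
endfacet
facet normal -0.282 -0.373 -0.884
outer loop
vertex -2.94 0.555 1.58
vertex -2.742 -0.304 1.879
vertex -3.594 0.047 2.003
endloop
endfacet
facet normal -0.418 0.835 0.357
outer loop
vertex -2.94 0.555 1.58
vertex -3.594 0.047 2.003
vertex -2.358 0.204 3.081
endloop
endfacet
facet normal -0.282 -0.373 -0.884
outer loop
vertex -3.594 0.047 2.003
vertex -2.742 -0.304 1.879
vertex -3.396 -0.811 2.302
endloop
endfacet
facet normal -0.661 0.106 0.743
outer loop
vertex -3.594 0.047 2.003
vertex -3.396 -0.811 2.302
vertex -2.358 0.204 3.081
endloop
endfacet
facet normal -0.282 -0.373 -0.884
outer loop
vertex -3.396 -0.811 2.302
vertex -2.742 -0.304 1.879
vertex -2.544 -1.162 2.178
endloop
endfacet
facet normal -0.100 -0.539 0.836
outer loop
vertex -3.396 -0.811 2.302
vertex -2.544 -1.162 2.178
vertex -2.358 0.204 3.081
endloop
endfacet
facet normal -0.282 -0.373 -0.884
outer loop
vertex -2.544 -1.162 2.178
vertex -2.742 -0.304 1.879
vertex -1.889 -0.654 1.755
endloop
endfacet
facet normal 0.705 -0.456 0.544
outer loop
vertex -2.544 -1.162 2.178
vertex -1.889 -0.654 1.755
vertex -2.358 0.204 3.081
endloop
endfacet
facet normal -0.282 -0.373 -0.884
outer loop
vertex -1.889 -0.654 1.755
vertex -2.742 -0.304 1.879
vertex -2.087 0.204 1.456
endloop
endfacet
facet normal 0.949 0.274 0.158
outer loop
vertex -1.889 -0.654 1.755
vertex -2.087 0.204 1.456
vertex -2.358 0.204 3.081
endloop
endfacet
facet normal -0.506 0.641 -0.578
outer loop
vertex 3.046 0.049 1.575
vertex 2.521 0.188 2.189
vertex 3.194 0.651 2.113
endloop
endfacet
facet normal 0.984 -0.135 -0.120
outer loop
vertex 3.046 0.049 1.575
vertex 3.194 0.651 2.113
vertex 3.119 -0.568 2.871
endloop
endfacet
facet normal -0.506 0.641 -0.577
outer loop
vertex 3.194 0.651 2.113
vertex 2.521 0.188 2.189
vertex 2.669 0.789 2.727
endloop
endfacet
facet normal 0.756 0.312 0.576
outer loop
vertex 3.194 0.651 2.113
vertex 2.669 0.789 2.727
vertex 3.119 -0.568 2.871
endloop
endfacet
facet normal -0.507 0.641 -0.576
outer loop
vertex 2.669 0.789 2.727
vertex 2.521 0.188 2.189
vertex 1.996 0.326 2.804
endloop
endfacet
facet normal 0.033 0.116 0.993
outer loop
vertex 2.669 0.789 2.727
vertex 1.996 0.326 2.804
vertex 3.119 -0.568 2.871
endloop
endfacet
facet normal -0.507 0.640 -0.577
outer loop
vertex 1.996 0.326 2.804
vertex 2.521 0.188 2.189
vertex 1.849 -0.275 2.266
endloop
endfacet
facet normal -0.462 -0.526 0.714
outer loop
vertex 1.996 0.326 2.804
vertex 1.849 -0.275 2.266
vertex 3.119 -0.568 2.871
endloop
endfacet
facet normal -0.507 0.639 -0.578
outer loop
vertex 1.849 -0.275 2.266
vertex 2.521 0.188 2.189
vertex 2.374 -0.414 1.652
endloop
endfacet
facet normal -0.234 -0.972 0.020
outer loop
vertex 1.849 -0.275 2.266
vertex 2.374 -0.414 1.652
vertex 3.119 -0.568 2.871
endloop
endfacet
facet normal -0.507 0.639 -0.578
outer loop
vertex 2.374 -0.414 1.652
vertex 2.521 0.188 2.189
vertex 3.046 0.049 1.575
endloop
endfacet
facet normal 0.489 -0.776 -0.397
outer loop
vertex 2.374 -0.414 1.652
vertex 3.046 0.049 1.575
vertex 3.119 -0.568 2.871
endloop
endfacet

endsolid


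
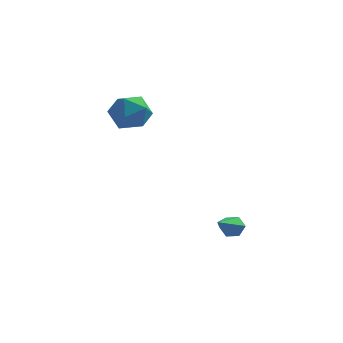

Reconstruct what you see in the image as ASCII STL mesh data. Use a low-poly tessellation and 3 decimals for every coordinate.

solid 
facet normal -0.146 0.849 0.507
outer loop
vertex -1.516 1.943 3.81
vertex -2.234 1.377 4.552
vertex -1.08 1.438 4.781
endloop
endfacet
facet normal 0.503 0.838 0.210
outer loop
vertex -1.516 1.943 3.81
vertex -1.08 1.438 4.781
vertex -0.501 1.347 3.76
endloop
endfacet
facet normal 0.422 0.760 -0.495
outer loop
vertex -1.516 1.943 3.81
vertex -0.501 1.347 3.76
vertex -1.297 1.229 2.9
endloop
endfacet
facet normal -0.278 0.722 -0.633
outer loop
vertex -1.516 1.943 3.81
vertex -1.297 1.229 2.9
vertex -2.368 1.247 3.39
endloop
endfacet
facet normal -0.628 0.778 -0.015
outer loop
vertex -1.516 1.943 3.81
vertex -2.368 1.247 3.39
vertex -2.234 1.377 4.552
endloop
endfacet
facet normal 0.849 0.265 0.458
outer loop
vertex -0.501 1.347 3.76
vertex -1.08 1.438 4.781
vertex -0.592 0.413 4.47
endloop
endfacet
facet normal -0.201 0.283 0.938
outer loop
vertex -1.08 1.438 4.781
vertex -2.234 1.377 4.552
vertex -1.663 0.431 4.96
endloop
endfacet
facet normal -0.981 0.167 0.094
outer loop
vertex -2.234 1.377 4.552
vertex -2.368 1.247 3.39
vertex -2.459 0.313 4.1
endloop
endfacet
facet normal -0.414 0.078 -0.907
outer loop
vertex -2.368 1.247 3.39
vertex -1.297 1.229 2.9
vertex -1.88 0.222 3.079
endloop
endfacet
facet normal 0.717 0.138 -0.683
outer loop
vertex -1.297 1.229 2.9
vertex -0.501 1.347 3.76
vertex -0.726 0.283 3.308
endloop
endfacet
facet normal 0.278 -0.722 0.633
outer loop
vertex -1.444 -0.283 4.05
vertex -0.592 0.413 4.47
vertex -1.663 0.431 4.96
endloop
endfacet
facet normal -0.422 -0.760 0.495
outer loop
vertex -1.444 -0.283 4.05
vertex -1.663 0.431 4.96
vertex -2.459 0.313 4.1
endloop
endfacet
facet normal -0.503 -0.838 -0.210
outer loop
vertex -1.444 -0.283 4.05
vertex -2.459 0.313 4.1
vertex -1.88 0.222 3.079
endloop
endfacet
facet normal 0.146 -0.849 -0.507
outer loop
vertex -1.444 -0.283 4.05
vertex -1.88 0.222 3.079
vertex -0.726 0.283 3.308
endloop
endfacet
facet normal 0.628 -0.778 0.015
outer loop
vertex -1.444 -0.283 4.05
vertex -0.726 0.283 3.308
vertex -0.592 0.413 4.47
endloop
endfacet
facet normal 0.414 -0.078 0.907
outer loop
vertex -1.663 0.431 4.96
vertex -0.592 0.413 4.47
vertex -1.08 1.438 4.781
endloop
endfacet
facet normal -0.717 -0.138 0.683
outer loop
vertex -2.459 0.313 4.1
vertex -1.663 0.431 4.96
vertex -2.234 1.377 4.552
endloop
endfacet
facet normal -0.849 -0.265 -0.458
outer loop
vertex -1.88 0.222 3.079
vertex -2.459 0.313 4.1
vertex -2.368 1.247 3.39
endloop
endfacet
facet normal 0.201 -0.283 -0.938
outer loop
vertex -0.726 0.283 3.308
vertex -1.88 0.222 3.079
vertex -1.297 1.229 2.9
endloop
endfacet
facet normal 0.981 -0.167 -0.094
outer loop
vertex -0.592 0.413 4.47
vertex -0.726 0.283 3.308
vertex -0.501 1.347 3.76
endloop
endfacet
facet normal 0.192 0.834 -0.517
outer loop
vertex 4.095 -0.584 -1.849
vertex 3.851 -0.86 -2.385
vertex 3.462 -0.524 -1.987
endloop
endfacet
facet normal -0.177 0.297 0.939
outer loop
vertex 4.095 -0.584 -1.849
vertex 3.462 -0.524 -1.987
vertex 3.469 -2.52 -1.355
endloop
endfacet
facet normal 0.191 0.834 -0.517
outer loop
vertex 3.462 -0.524 -1.987
vertex 3.851 -0.86 -2.385
vertex 3.218 -0.8 -2.522
endloop
endfacet
facet normal -0.925 0.112 0.364
outer loop
vertex 3.462 -0.524 -1.987
vertex 3.218 -0.8 -2.522
vertex 3.469 -2.52 -1.355
endloop
endfacet
facet normal 0.191 0.834 -0.517
outer loop
vertex 3.218 -0.8 -2.522
vertex 3.851 -0.86 -2.385
vertex 3.607 -1.136 -2.92
endloop
endfacet
facet normal -0.801 -0.412 -0.435
outer loop
vertex 3.218 -0.8 -2.522
vertex 3.607 -1.136 -2.92
vertex 3.469 -2.52 -1.355
endloop
endfacet
facet normal 0.191 0.834 -0.518
outer loop
vertex 3.607 -1.136 -2.92
vertex 3.851 -0.86 -2.385
vertex 4.239 -1.196 -2.783
endloop
endfacet
facet normal 0.071 -0.750 -0.657
outer loop
vertex 3.607 -1.136 -2.92
vertex 4.239 -1.196 -2.783
vertex 3.469 -2.52 -1.355
endloop
endfacet
facet normal 0.191 0.834 -0.518
outer loop
vertex 4.239 -1.196 -2.783
vertex 3.851 -0.86 -2.385
vertex 4.483 -0.92 -2.248
endloop
endfacet
facet normal 0.820 -0.566 -0.082
outer loop
vertex 4.239 -1.196 -2.783
vertex 4.483 -0.92 -2.248
vertex 3.469 -2.52 -1.355
endloop
endfacet
facet normal 0.191 0.834 -0.517
outer loop
vertex 4.483 -0.92 -2.248
vertex 3.851 -0.86 -2.385
vertex 4.095 -0.584 -1.849
endloop
endfacet
facet normal 0.698 -0.043 0.715
outer loop
vertex 4.483 -0.92 -2.248
vertex 4.095 -0.584 -1.849
vertex 3.469 -2.52 -1.355
endloop
endfacet

endsolid


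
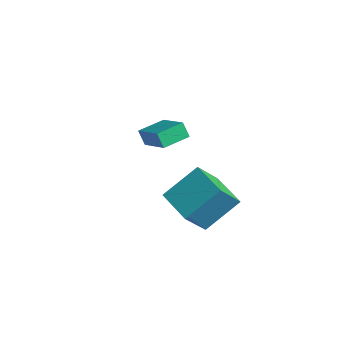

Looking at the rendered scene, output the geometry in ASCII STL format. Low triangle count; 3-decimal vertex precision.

solid 
facet normal -0.846 0.165 -0.508
outer loop
vertex -4.934 0.339 -2.205
vertex -4.737 1.789 -2.063
vertex -4.474 0.351 -2.967
endloop
endfacet
facet normal -0.134 -0.986 -0.096
outer loop
vertex -2.723 0.011 -1.917
vertex -4.934 0.339 -2.205
vertex -4.474 0.351 -2.967
endloop
endfacet
facet normal -0.846 0.165 -0.508
outer loop
vertex -4.474 0.351 -2.967
vertex -4.737 1.789 -2.063
vertex -4.277 1.801 -2.825
endloop
endfacet
facet normal 0.516 0.014 -0.856
outer loop
vertex -4.277 1.801 -2.825
vertex -2.723 0.011 -1.917
vertex -4.474 0.351 -2.967
endloop
endfacet
facet normal -0.516 -0.014 0.856
outer loop
vertex -4.934 0.339 -2.205
vertex -2.986 1.449 -1.013
vertex -4.737 1.789 -2.063
endloop
endfacet
facet normal -0.134 -0.986 -0.096
outer loop
vertex -3.183 -0.001 -1.155
vertex -4.934 0.339 -2.205
vertex -2.723 0.011 -1.917
endloop
endfacet
facet normal -0.516 -0.014 0.856
outer loop
vertex -3.183 -0.001 -1.155
vertex -2.986 1.449 -1.013
vertex -4.934 0.339 -2.205
endloop
endfacet
facet normal 0.134 0.986 0.096
outer loop
vertex -4.737 1.789 -2.063
vertex -2.986 1.449 -1.013
vertex -4.277 1.801 -2.825
endloop
endfacet
facet normal 0.516 0.014 -0.856
outer loop
vertex -2.526 1.461 -1.775
vertex -2.723 0.011 -1.917
vertex -4.277 1.801 -2.825
endloop
endfacet
facet normal 0.134 0.986 0.096
outer loop
vertex -4.277 1.801 -2.825
vertex -2.986 1.449 -1.013
vertex -2.526 1.461 -1.775
endloop
endfacet
facet normal 0.846 -0.165 0.508
outer loop
vertex -2.526 1.461 -1.775
vertex -3.183 -0.001 -1.155
vertex -2.723 0.011 -1.917
endloop
endfacet
facet normal 0.846 -0.165 0.508
outer loop
vertex -2.986 1.449 -1.013
vertex -3.183 -0.001 -1.155
vertex -2.526 1.461 -1.775
endloop
endfacet
facet normal -0.975 0.165 0.147
outer loop
vertex 0.469 -2.903 -1.593
vertex 0.953 -1.232 -0.263
vertex 0.444 -1.635 -3.178
endloop
endfacet
facet normal -0.222 -0.763 -0.607
outer loop
vertex 2.287 -1.948 -3.457
vertex 0.469 -2.903 -1.593
vertex 0.444 -1.635 -3.178
endloop
endfacet
facet normal -0.975 0.165 0.147
outer loop
vertex 0.444 -1.635 -3.178
vertex 0.953 -1.232 -0.263
vertex 0.928 0.036 -1.848
endloop
endfacet
facet normal -0.012 0.625 -0.781
outer loop
vertex 0.928 0.036 -1.848
vertex 2.287 -1.948 -3.457
vertex 0.444 -1.635 -3.178
endloop
endfacet
facet normal 0.012 -0.625 0.781
outer loop
vertex 0.469 -2.903 -1.593
vertex 2.796 -1.545 -0.542
vertex 0.953 -1.232 -0.263
endloop
endfacet
facet normal -0.222 -0.763 -0.607
outer loop
vertex 2.312 -3.216 -1.872
vertex 0.469 -2.903 -1.593
vertex 2.287 -1.948 -3.457
endloop
endfacet
facet normal 0.012 -0.625 0.781
outer loop
vertex 2.312 -3.216 -1.872
vertex 2.796 -1.545 -0.542
vertex 0.469 -2.903 -1.593
endloop
endfacet
facet normal 0.222 0.763 0.607
outer loop
vertex 0.953 -1.232 -0.263
vertex 2.796 -1.545 -0.542
vertex 0.928 0.036 -1.848
endloop
endfacet
facet normal -0.012 0.625 -0.781
outer loop
vertex 2.771 -0.277 -2.127
vertex 2.287 -1.948 -3.457
vertex 0.928 0.036 -1.848
endloop
endfacet
facet normal 0.222 0.763 0.607
outer loop
vertex 0.928 0.036 -1.848
vertex 2.796 -1.545 -0.542
vertex 2.771 -0.277 -2.127
endloop
endfacet
facet normal 0.975 -0.165 -0.147
outer loop
vertex 2.771 -0.277 -2.127
vertex 2.312 -3.216 -1.872
vertex 2.287 -1.948 -3.457
endloop
endfacet
facet normal 0.975 -0.165 -0.147
outer loop
vertex 2.796 -1.545 -0.542
vertex 2.312 -3.216 -1.872
vertex 2.771 -0.277 -2.127
endloop
endfacet

endsolid


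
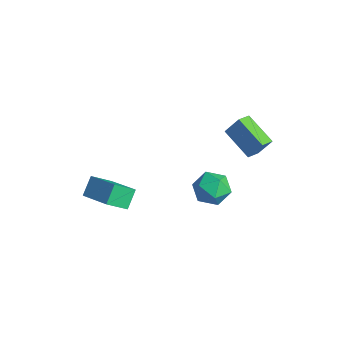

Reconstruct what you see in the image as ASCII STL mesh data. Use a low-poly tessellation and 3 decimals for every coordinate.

solid 
facet normal -0.923 -0.165 -0.348
outer loop
vertex -3.993 -4.418 -1.246
vertex -4.475 -3.64 -0.337
vertex -3.85 -3.231 -2.185
endloop
endfacet
facet normal 0.374 -0.603 -0.705
outer loop
vertex -1.885 -2.88 -1.443
vertex -3.993 -4.418 -1.246
vertex -3.85 -3.231 -2.185
endloop
endfacet
facet normal -0.923 -0.166 -0.349
outer loop
vertex -3.85 -3.231 -2.185
vertex -4.475 -3.64 -0.337
vertex -4.333 -2.454 -1.276
endloop
endfacet
facet normal 0.094 0.781 -0.618
outer loop
vertex -4.333 -2.454 -1.276
vertex -1.885 -2.88 -1.443
vertex -3.85 -3.231 -2.185
endloop
endfacet
facet normal -0.094 -0.780 0.618
outer loop
vertex -3.993 -4.418 -1.246
vertex -2.51 -3.289 0.405
vertex -4.475 -3.64 -0.337
endloop
endfacet
facet normal 0.374 -0.603 -0.705
outer loop
vertex -2.027 -4.066 -0.504
vertex -3.993 -4.418 -1.246
vertex -1.885 -2.88 -1.443
endloop
endfacet
facet normal -0.093 -0.781 0.618
outer loop
vertex -2.027 -4.066 -0.504
vertex -2.51 -3.289 0.405
vertex -3.993 -4.418 -1.246
endloop
endfacet
facet normal -0.374 0.603 0.705
outer loop
vertex -4.475 -3.64 -0.337
vertex -2.51 -3.289 0.405
vertex -4.333 -2.454 -1.276
endloop
endfacet
facet normal 0.094 0.780 -0.618
outer loop
vertex -2.367 -2.102 -0.534
vertex -1.885 -2.88 -1.443
vertex -4.333 -2.454 -1.276
endloop
endfacet
facet normal -0.374 0.603 0.705
outer loop
vertex -4.333 -2.454 -1.276
vertex -2.51 -3.289 0.405
vertex -2.367 -2.102 -0.534
endloop
endfacet
facet normal 0.923 0.165 0.348
outer loop
vertex -2.367 -2.102 -0.534
vertex -2.027 -4.066 -0.504
vertex -1.885 -2.88 -1.443
endloop
endfacet
facet normal 0.922 0.165 0.349
outer loop
vertex -2.51 -3.289 0.405
vertex -2.027 -4.066 -0.504
vertex -2.367 -2.102 -0.534
endloop
endfacet
facet normal -0.721 0.559 0.410
outer loop
vertex -1.262 2.854 -0.892
vertex -2.062 2.284 -1.522
vertex -1.764 1.892 -0.463
endloop
endfacet
facet normal -0.176 0.476 0.862
outer loop
vertex -1.262 2.854 -0.892
vertex -1.764 1.892 -0.463
vertex -0.618 2.063 -0.324
endloop
endfacet
facet normal 0.413 0.729 0.547
outer loop
vertex -1.262 2.854 -0.892
vertex -0.618 2.063 -0.324
vertex -0.207 2.56 -1.297
endloop
endfacet
facet normal 0.231 0.968 -0.101
outer loop
vertex -1.262 2.854 -0.892
vertex -0.207 2.56 -1.297
vertex -1.099 2.696 -2.037
endloop
endfacet
facet normal -0.469 0.863 -0.186
outer loop
vertex -1.262 2.854 -0.892
vertex -1.099 2.696 -2.037
vertex -2.062 2.284 -1.522
endloop
endfacet
facet normal -0.084 -0.224 0.971
outer loop
vertex -0.618 2.063 -0.324
vertex -1.764 1.892 -0.463
vertex -1.021 1.004 -0.603
endloop
endfacet
facet normal -0.967 -0.088 0.239
outer loop
vertex -1.764 1.892 -0.463
vertex -2.062 2.284 -1.522
vertex -1.913 1.14 -1.343
endloop
endfacet
facet normal -0.560 0.404 -0.724
outer loop
vertex -2.062 2.284 -1.522
vertex -1.099 2.696 -2.037
vertex -1.502 1.637 -2.316
endloop
endfacet
facet normal 0.574 0.572 -0.586
outer loop
vertex -1.099 2.696 -2.037
vertex -0.207 2.56 -1.297
vertex -0.356 1.808 -2.177
endloop
endfacet
facet normal 0.868 0.185 0.461
outer loop
vertex -0.207 2.56 -1.297
vertex -0.618 2.063 -0.324
vertex -0.058 1.416 -1.118
endloop
endfacet
facet normal -0.231 -0.968 0.101
outer loop
vertex -0.858 0.846 -1.748
vertex -1.021 1.004 -0.603
vertex -1.913 1.14 -1.343
endloop
endfacet
facet normal -0.413 -0.729 -0.547
outer loop
vertex -0.858 0.846 -1.748
vertex -1.913 1.14 -1.343
vertex -1.502 1.637 -2.316
endloop
endfacet
facet normal 0.176 -0.476 -0.862
outer loop
vertex -0.858 0.846 -1.748
vertex -1.502 1.637 -2.316
vertex -0.356 1.808 -2.177
endloop
endfacet
facet normal 0.721 -0.559 -0.410
outer loop
vertex -0.858 0.846 -1.748
vertex -0.356 1.808 -2.177
vertex -0.058 1.416 -1.118
endloop
endfacet
facet normal 0.469 -0.863 0.186
outer loop
vertex -0.858 0.846 -1.748
vertex -0.058 1.416 -1.118
vertex -1.021 1.004 -0.603
endloop
endfacet
facet normal -0.574 -0.572 0.586
outer loop
vertex -1.913 1.14 -1.343
vertex -1.021 1.004 -0.603
vertex -1.764 1.892 -0.463
endloop
endfacet
facet normal -0.868 -0.185 -0.461
outer loop
vertex -1.502 1.637 -2.316
vertex -1.913 1.14 -1.343
vertex -2.062 2.284 -1.522
endloop
endfacet
facet normal 0.084 0.224 -0.971
outer loop
vertex -0.356 1.808 -2.177
vertex -1.502 1.637 -2.316
vertex -1.099 2.696 -2.037
endloop
endfacet
facet normal 0.967 0.088 -0.239
outer loop
vertex -0.058 1.416 -1.118
vertex -0.356 1.808 -2.177
vertex -0.207 2.56 -1.297
endloop
endfacet
facet normal 0.560 -0.404 0.724
outer loop
vertex -1.021 1.004 -0.603
vertex -0.058 1.416 -1.118
vertex -0.618 2.063 -0.324
endloop
endfacet
facet normal -0.348 -0.423 -0.837
outer loop
vertex 0.531 3.058 2.127
vertex -1.276 2.741 3.04
vertex 0.233 3.897 1.827
endloop
endfacet
facet normal 0.882 0.154 -0.445
outer loop
vertex 0.696 4.459 2.94
vertex 0.531 3.058 2.127
vertex 0.233 3.897 1.827
endloop
endfacet
facet normal -0.349 -0.422 -0.837
outer loop
vertex 0.233 3.897 1.827
vertex -1.276 2.741 3.04
vertex -1.575 3.58 2.741
endloop
endfacet
facet normal -0.318 0.893 -0.319
outer loop
vertex -1.575 3.58 2.741
vertex 0.696 4.459 2.94
vertex 0.233 3.897 1.827
endloop
endfacet
facet normal 0.318 -0.893 0.319
outer loop
vertex 0.531 3.058 2.127
vertex -0.813 3.303 4.153
vertex -1.276 2.741 3.04
endloop
endfacet
facet normal 0.881 0.155 -0.446
outer loop
vertex 0.995 3.62 3.239
vertex 0.531 3.058 2.127
vertex 0.696 4.459 2.94
endloop
endfacet
facet normal 0.318 -0.893 0.319
outer loop
vertex 0.995 3.62 3.239
vertex -0.813 3.303 4.153
vertex 0.531 3.058 2.127
endloop
endfacet
facet normal -0.882 -0.156 0.445
outer loop
vertex -1.276 2.741 3.04
vertex -0.813 3.303 4.153
vertex -1.575 3.58 2.741
endloop
endfacet
facet normal -0.318 0.893 -0.319
outer loop
vertex -1.111 4.142 3.853
vertex 0.696 4.459 2.94
vertex -1.575 3.58 2.741
endloop
endfacet
facet normal -0.882 -0.154 0.446
outer loop
vertex -1.575 3.58 2.741
vertex -0.813 3.303 4.153
vertex -1.111 4.142 3.853
endloop
endfacet
facet normal 0.349 0.422 0.837
outer loop
vertex -1.111 4.142 3.853
vertex 0.995 3.62 3.239
vertex 0.696 4.459 2.94
endloop
endfacet
facet normal 0.349 0.423 0.836
outer loop
vertex -0.813 3.303 4.153
vertex 0.995 3.62 3.239
vertex -1.111 4.142 3.853
endloop
endfacet

endsolid


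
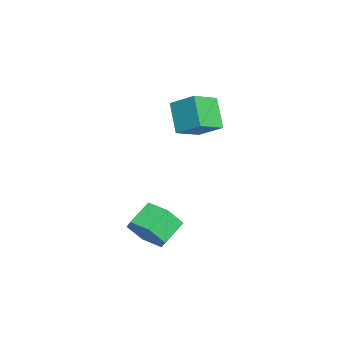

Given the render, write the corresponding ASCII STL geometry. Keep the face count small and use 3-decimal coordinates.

solid 
facet normal 0.685 -0.520 -0.511
outer loop
vertex 3.67 -0.859 -1.947
vertex 2.962 -1.073 -2.678
vertex 3.55 -0.22 -2.758
endloop
endfacet
facet normal 0.720 0.593 0.361
outer loop
vertex 3.67 -0.859 -1.947
vertex 3.55 -0.22 -2.758
vertex 2.767 -0.173 -1.272
endloop
endfacet
facet normal 0.720 0.592 0.361
outer loop
vertex 2.767 -0.173 -1.272
vertex 3.55 -0.22 -2.758
vertex 2.647 0.467 -2.083
endloop
endfacet
facet normal -0.684 0.520 0.512
outer loop
vertex 2.767 -0.173 -1.272
vertex 2.647 0.467 -2.083
vertex 2.058 -0.387 -2.002
endloop
endfacet
facet normal 0.684 -0.520 -0.511
outer loop
vertex 3.55 -0.22 -2.758
vertex 2.962 -1.073 -2.678
vertex 2.842 -0.433 -3.489
endloop
endfacet
facet normal 0.261 0.829 -0.494
outer loop
vertex 3.55 -0.22 -2.758
vertex 2.842 -0.433 -3.489
vertex 2.647 0.467 -2.083
endloop
endfacet
facet normal 0.260 0.829 -0.495
outer loop
vertex 2.647 0.467 -2.083
vertex 2.842 -0.433 -3.489
vertex 1.939 0.253 -2.814
endloop
endfacet
facet normal -0.684 0.520 0.511
outer loop
vertex 2.647 0.467 -2.083
vertex 1.939 0.253 -2.814
vertex 2.058 -0.387 -2.002
endloop
endfacet
facet normal 0.684 -0.520 -0.512
outer loop
vertex 2.842 -0.433 -3.489
vertex 2.962 -1.073 -2.678
vertex 2.253 -1.287 -3.408
endloop
endfacet
facet normal -0.460 0.236 -0.856
outer loop
vertex 2.842 -0.433 -3.489
vertex 2.253 -1.287 -3.408
vertex 1.939 0.253 -2.814
endloop
endfacet
facet normal -0.460 0.236 -0.856
outer loop
vertex 1.939 0.253 -2.814
vertex 2.253 -1.287 -3.408
vertex 1.35 -0.601 -2.733
endloop
endfacet
facet normal -0.684 0.520 0.511
outer loop
vertex 1.939 0.253 -2.814
vertex 1.35 -0.601 -2.733
vertex 2.058 -0.387 -2.002
endloop
endfacet
facet normal 0.684 -0.520 -0.512
outer loop
vertex 2.253 -1.287 -3.408
vertex 2.962 -1.073 -2.678
vertex 2.373 -1.927 -2.597
endloop
endfacet
facet normal -0.720 -0.593 -0.361
outer loop
vertex 2.253 -1.287 -3.408
vertex 2.373 -1.927 -2.597
vertex 1.35 -0.601 -2.733
endloop
endfacet
facet normal -0.720 -0.593 -0.360
outer loop
vertex 1.35 -0.601 -2.733
vertex 2.373 -1.927 -2.597
vertex 1.47 -1.24 -1.922
endloop
endfacet
facet normal -0.685 0.520 0.511
outer loop
vertex 1.35 -0.601 -2.733
vertex 1.47 -1.24 -1.922
vertex 2.058 -0.387 -2.002
endloop
endfacet
facet normal 0.684 -0.520 -0.511
outer loop
vertex 2.373 -1.927 -2.597
vertex 2.962 -1.073 -2.678
vertex 3.081 -1.713 -1.866
endloop
endfacet
facet normal -0.261 -0.829 0.495
outer loop
vertex 2.373 -1.927 -2.597
vertex 3.081 -1.713 -1.866
vertex 1.47 -1.24 -1.922
endloop
endfacet
facet normal -0.261 -0.829 0.494
outer loop
vertex 1.47 -1.24 -1.922
vertex 3.081 -1.713 -1.866
vertex 2.178 -1.027 -1.191
endloop
endfacet
facet normal -0.684 0.520 0.511
outer loop
vertex 1.47 -1.24 -1.922
vertex 2.178 -1.027 -1.191
vertex 2.058 -0.387 -2.002
endloop
endfacet
facet normal 0.684 -0.520 -0.511
outer loop
vertex 3.081 -1.713 -1.866
vertex 2.962 -1.073 -2.678
vertex 3.67 -0.859 -1.947
endloop
endfacet
facet normal 0.460 -0.236 0.856
outer loop
vertex 3.081 -1.713 -1.866
vertex 3.67 -0.859 -1.947
vertex 2.178 -1.027 -1.191
endloop
endfacet
facet normal 0.460 -0.236 0.856
outer loop
vertex 2.178 -1.027 -1.191
vertex 3.67 -0.859 -1.947
vertex 2.767 -0.173 -1.272
endloop
endfacet
facet normal -0.684 0.520 0.512
outer loop
vertex 2.178 -1.027 -1.191
vertex 2.767 -0.173 -1.272
vertex 2.058 -0.387 -2.002
endloop
endfacet
facet normal -0.660 0.636 -0.400
outer loop
vertex -2.935 1.565 2.556
vertex -1.839 1.904 1.288
vertex -3.504 0.484 1.776
endloop
endfacet
facet normal -0.641 -0.198 0.742
outer loop
vertex -2.521 -0.464 2.372
vertex -2.935 1.565 2.556
vertex -3.504 0.484 1.776
endloop
endfacet
facet normal -0.660 0.636 -0.400
outer loop
vertex -3.504 0.484 1.776
vertex -1.839 1.904 1.288
vertex -2.408 0.822 0.507
endloop
endfacet
facet normal -0.393 -0.746 -0.538
outer loop
vertex -2.408 0.822 0.507
vertex -2.521 -0.464 2.372
vertex -3.504 0.484 1.776
endloop
endfacet
facet normal 0.392 0.746 0.539
outer loop
vertex -2.935 1.565 2.556
vertex -0.856 0.956 1.884
vertex -1.839 1.904 1.288
endloop
endfacet
facet normal -0.641 -0.198 0.741
outer loop
vertex -1.952 0.618 3.153
vertex -2.935 1.565 2.556
vertex -2.521 -0.464 2.372
endloop
endfacet
facet normal 0.392 0.746 0.538
outer loop
vertex -1.952 0.618 3.153
vertex -0.856 0.956 1.884
vertex -2.935 1.565 2.556
endloop
endfacet
facet normal 0.641 0.198 -0.742
outer loop
vertex -1.839 1.904 1.288
vertex -0.856 0.956 1.884
vertex -2.408 0.822 0.507
endloop
endfacet
facet normal -0.392 -0.746 -0.538
outer loop
vertex -1.425 -0.125 1.104
vertex -2.521 -0.464 2.372
vertex -2.408 0.822 0.507
endloop
endfacet
facet normal 0.641 0.198 -0.742
outer loop
vertex -2.408 0.822 0.507
vertex -0.856 0.956 1.884
vertex -1.425 -0.125 1.104
endloop
endfacet
facet normal 0.660 -0.636 0.400
outer loop
vertex -1.425 -0.125 1.104
vertex -1.952 0.618 3.153
vertex -2.521 -0.464 2.372
endloop
endfacet
facet normal 0.660 -0.636 0.400
outer loop
vertex -0.856 0.956 1.884
vertex -1.952 0.618 3.153
vertex -1.425 -0.125 1.104
endloop
endfacet

endsolid


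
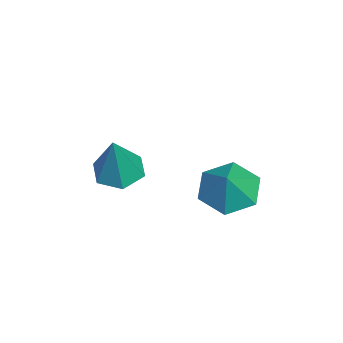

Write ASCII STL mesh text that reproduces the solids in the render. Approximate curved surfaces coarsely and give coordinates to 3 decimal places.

solid 
facet normal -0.388 0.042 -0.921
outer loop
vertex -2.265 -3.916 -1.958
vertex -2.828 -3.267 -1.691
vertex -2.019 -3.052 -2.022
endloop
endfacet
facet normal 0.961 -0.275 -0.024
outer loop
vertex -2.265 -3.916 -1.958
vertex -2.019 -3.052 -2.022
vertex -2.052 -3.353 0.151
endloop
endfacet
facet normal -0.388 0.043 -0.921
outer loop
vertex -2.019 -3.052 -2.022
vertex -2.828 -3.267 -1.691
vertex -2.582 -2.403 -1.754
endloop
endfacet
facet normal 0.772 0.628 0.099
outer loop
vertex -2.019 -3.052 -2.022
vertex -2.582 -2.403 -1.754
vertex -2.052 -3.353 0.151
endloop
endfacet
facet normal -0.388 0.043 -0.921
outer loop
vertex -2.582 -2.403 -1.754
vertex -2.828 -3.267 -1.691
vertex -3.391 -2.618 -1.423
endloop
endfacet
facet normal -0.049 0.888 0.457
outer loop
vertex -2.582 -2.403 -1.754
vertex -3.391 -2.618 -1.423
vertex -2.052 -3.353 0.151
endloop
endfacet
facet normal -0.388 0.043 -0.921
outer loop
vertex -3.391 -2.618 -1.423
vertex -2.828 -3.267 -1.691
vertex -3.637 -3.481 -1.36
endloop
endfacet
facet normal -0.679 0.244 0.692
outer loop
vertex -3.391 -2.618 -1.423
vertex -3.637 -3.481 -1.36
vertex -2.052 -3.353 0.151
endloop
endfacet
facet normal -0.388 0.042 -0.921
outer loop
vertex -3.637 -3.481 -1.36
vertex -2.828 -3.267 -1.691
vertex -3.074 -4.13 -1.627
endloop
endfacet
facet normal -0.490 -0.660 0.570
outer loop
vertex -3.637 -3.481 -1.36
vertex -3.074 -4.13 -1.627
vertex -2.052 -3.353 0.151
endloop
endfacet
facet normal -0.388 0.042 -0.921
outer loop
vertex -3.074 -4.13 -1.627
vertex -2.828 -3.267 -1.691
vertex -2.265 -3.916 -1.958
endloop
endfacet
facet normal 0.330 -0.920 0.212
outer loop
vertex -3.074 -4.13 -1.627
vertex -2.265 -3.916 -1.958
vertex -2.052 -3.353 0.151
endloop
endfacet
facet normal -0.621 0.020 -0.784
outer loop
vertex -2.215 0.182 -3.212
vertex -3.066 0.265 -2.536
vertex -2.572 1.164 -2.904
endloop
endfacet
facet normal 0.935 0.353 -0.041
outer loop
vertex -2.215 0.182 -3.212
vertex -2.572 1.164 -2.904
vertex -2.154 0.235 -1.384
endloop
endfacet
facet normal -0.621 0.020 -0.784
outer loop
vertex -2.572 1.164 -2.904
vertex -3.066 0.265 -2.536
vertex -3.423 1.248 -2.228
endloop
endfacet
facet normal 0.397 0.828 0.397
outer loop
vertex -2.572 1.164 -2.904
vertex -3.423 1.248 -2.228
vertex -2.154 0.235 -1.384
endloop
endfacet
facet normal -0.621 0.020 -0.784
outer loop
vertex -3.423 1.248 -2.228
vertex -3.066 0.265 -2.536
vertex -3.917 0.349 -1.86
endloop
endfacet
facet normal -0.203 0.464 0.862
outer loop
vertex -3.423 1.248 -2.228
vertex -3.917 0.349 -1.86
vertex -2.154 0.235 -1.384
endloop
endfacet
facet normal -0.621 0.021 -0.784
outer loop
vertex -3.917 0.349 -1.86
vertex -3.066 0.265 -2.536
vertex -3.561 -0.634 -2.168
endloop
endfacet
facet normal -0.264 -0.374 0.889
outer loop
vertex -3.917 0.349 -1.86
vertex -3.561 -0.634 -2.168
vertex -2.154 0.235 -1.384
endloop
endfacet
facet normal -0.621 0.021 -0.783
outer loop
vertex -3.561 -0.634 -2.168
vertex -3.066 0.265 -2.536
vertex -2.71 -0.717 -2.845
endloop
endfacet
facet normal 0.275 -0.850 0.449
outer loop
vertex -3.561 -0.634 -2.168
vertex -2.71 -0.717 -2.845
vertex -2.154 0.235 -1.384
endloop
endfacet
facet normal -0.621 0.022 -0.784
outer loop
vertex -2.71 -0.717 -2.845
vertex -3.066 0.265 -2.536
vertex -2.215 0.182 -3.212
endloop
endfacet
facet normal 0.873 -0.487 -0.015
outer loop
vertex -2.71 -0.717 -2.845
vertex -2.215 0.182 -3.212
vertex -2.154 0.235 -1.384
endloop
endfacet

endsolid
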